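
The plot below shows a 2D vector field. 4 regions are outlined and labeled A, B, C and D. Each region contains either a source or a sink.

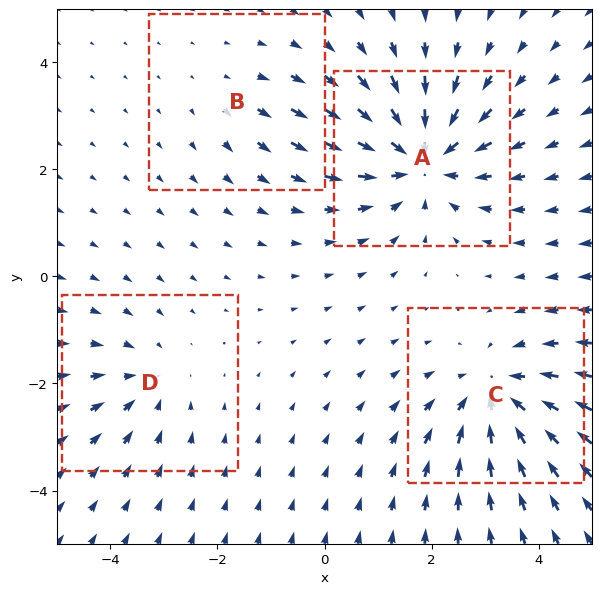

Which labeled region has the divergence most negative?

A

Divergence at each region's feature centre — A: about -6, B: about +2, C: about -5, D: about -3. Region A is most negative.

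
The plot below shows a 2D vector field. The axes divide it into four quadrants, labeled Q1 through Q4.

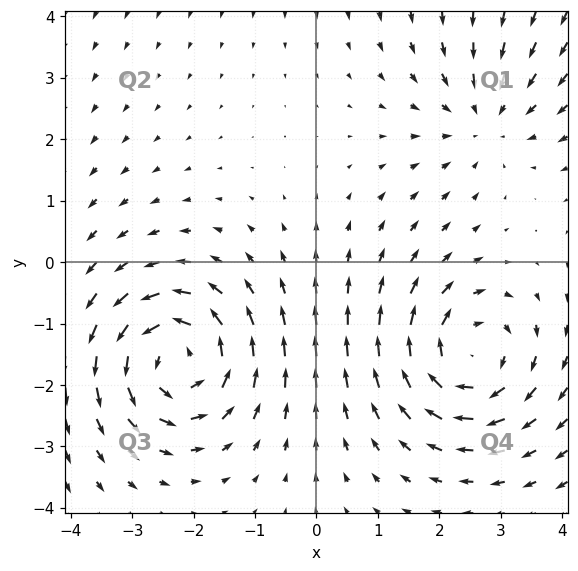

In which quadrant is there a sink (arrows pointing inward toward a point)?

The sink sits at approximately (2.7, 2.3), which lies in quadrant Q1. The divergence there is about -3, negative as expected for a sink.

Q1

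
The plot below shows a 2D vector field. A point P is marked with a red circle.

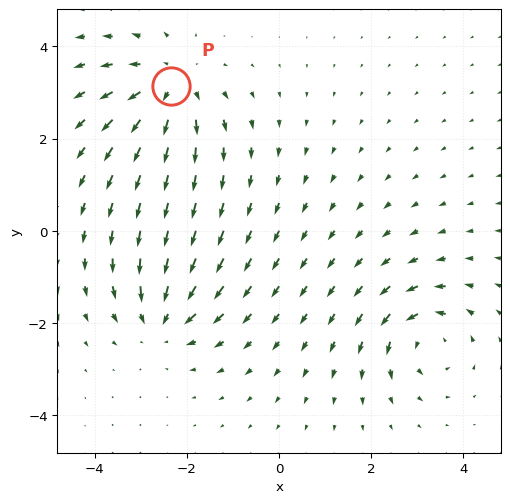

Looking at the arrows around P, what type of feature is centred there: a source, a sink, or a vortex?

source

At P (-2.4, 3.1) the arrows spread outward. Divergence about +4, curl ≈0 — positive divergence with near-zero curl is a source.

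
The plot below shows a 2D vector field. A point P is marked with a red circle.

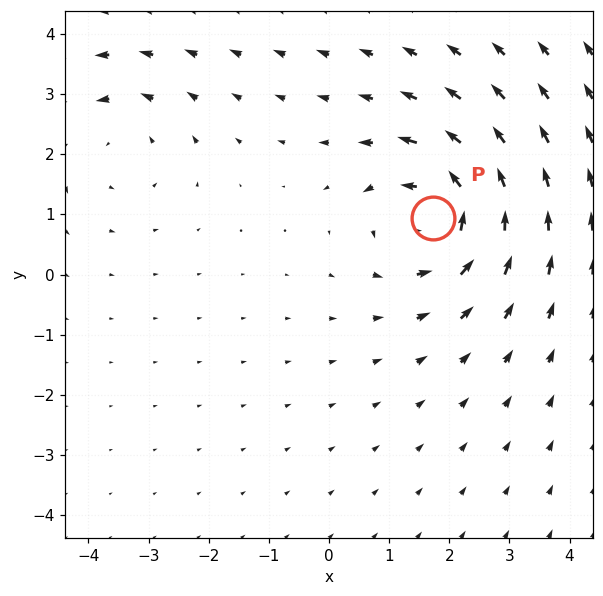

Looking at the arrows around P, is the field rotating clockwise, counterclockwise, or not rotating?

Near P at (1.7, 0.9) the arrows circulate counterclockwise. The curl (z-component) there is about +5; positive curl means counterclockwise rotation.

counterclockwise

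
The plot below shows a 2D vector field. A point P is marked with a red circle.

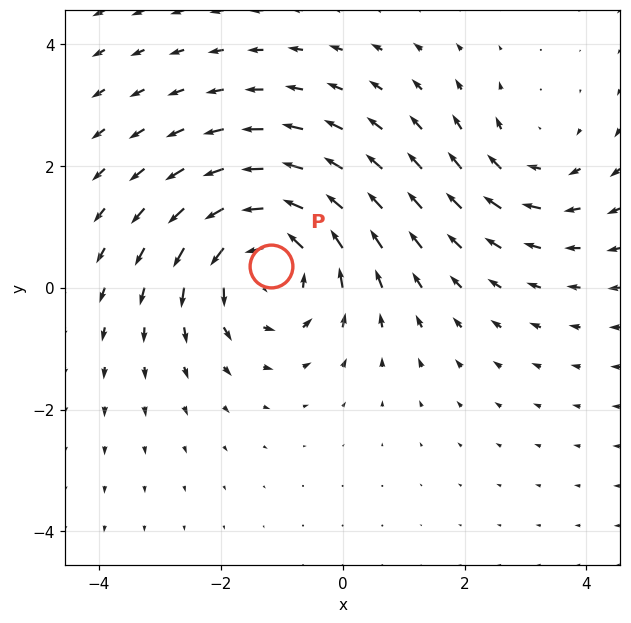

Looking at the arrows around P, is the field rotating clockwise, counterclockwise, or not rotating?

Near P at (-1.2, 0.4) the arrows circulate counterclockwise. The curl (z-component) there is about +4; positive curl means counterclockwise rotation.

counterclockwise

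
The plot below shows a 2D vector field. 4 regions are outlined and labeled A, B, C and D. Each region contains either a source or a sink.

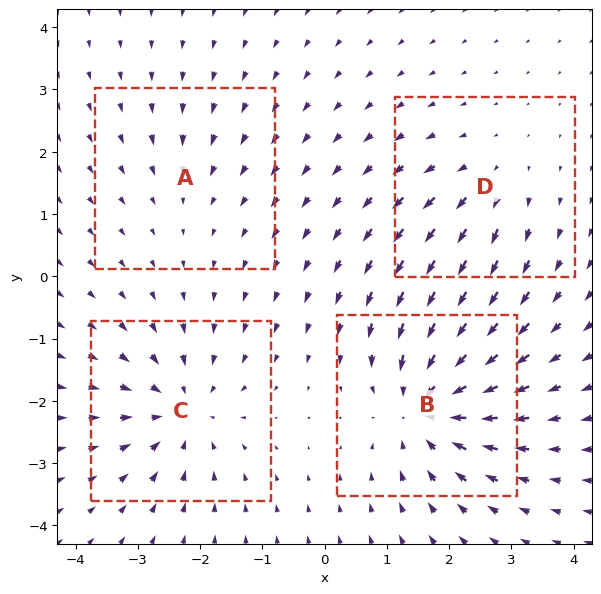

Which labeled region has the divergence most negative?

Divergence at each region's feature centre — A: about -2, B: about -7, C: about -5, D: about +3. Region B is most negative.

B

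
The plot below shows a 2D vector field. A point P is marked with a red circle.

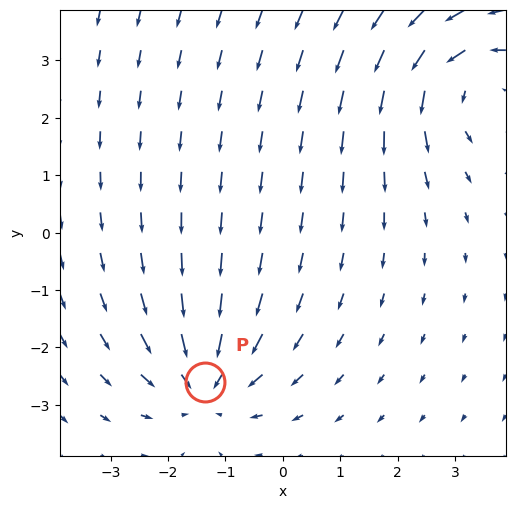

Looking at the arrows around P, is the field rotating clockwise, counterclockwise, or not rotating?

not rotating

Near P at (-1.4, -2.6) the arrows show no circulation. The curl there is ≈0.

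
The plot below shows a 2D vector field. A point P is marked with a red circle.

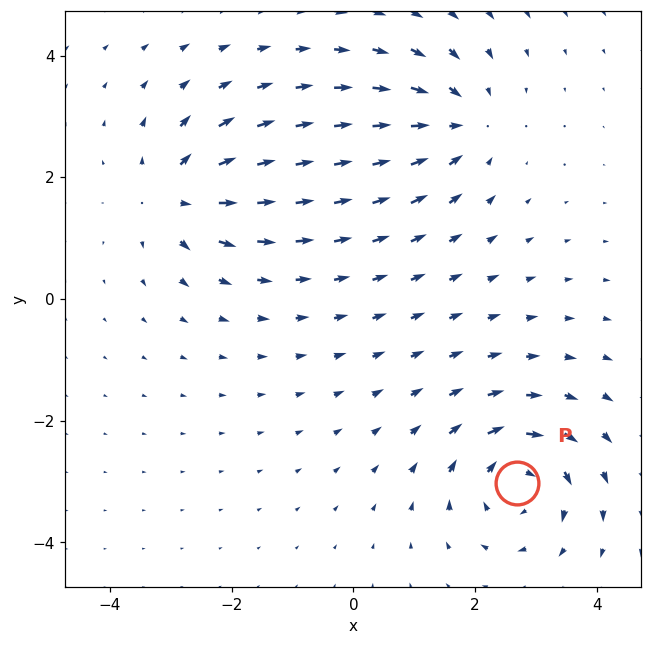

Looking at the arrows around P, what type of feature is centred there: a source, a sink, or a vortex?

At P (2.7, -3.0) the arrows circulate clockwise. Divergence ≈0, curl about -6 — near-zero divergence with nonzero curl is a vortex.

vortex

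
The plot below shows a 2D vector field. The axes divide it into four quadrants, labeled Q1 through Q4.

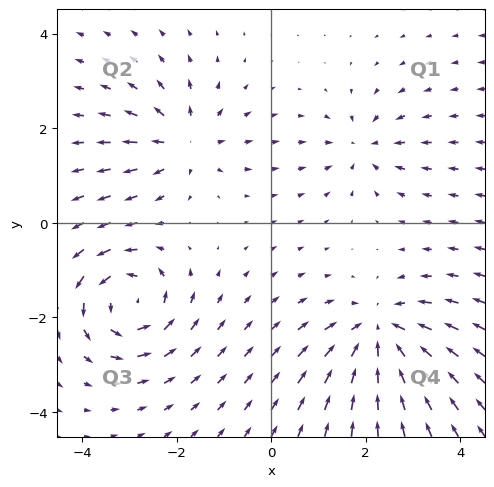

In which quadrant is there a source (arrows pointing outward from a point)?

The source sits at approximately (-1.8, 1.7), which lies in quadrant Q2. The divergence there is about +4, positive as expected for a source.

Q2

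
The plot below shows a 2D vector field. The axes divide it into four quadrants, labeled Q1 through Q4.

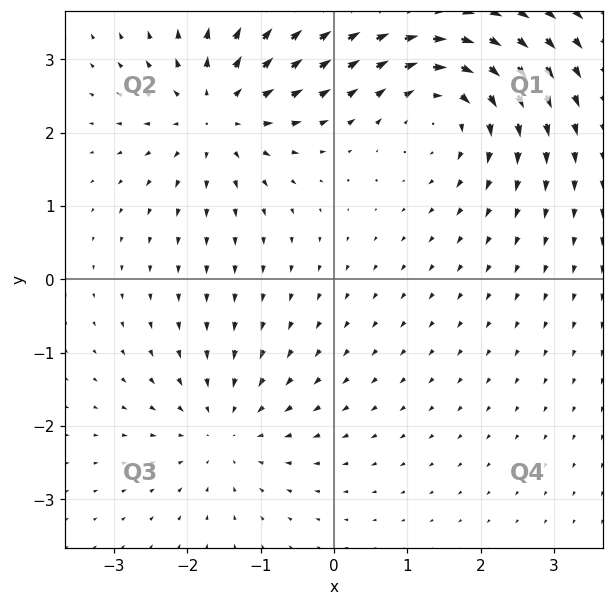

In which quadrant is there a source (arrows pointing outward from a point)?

Q2

The source sits at approximately (-1.6, 2.3), which lies in quadrant Q2. The divergence there is about +5, positive as expected for a source.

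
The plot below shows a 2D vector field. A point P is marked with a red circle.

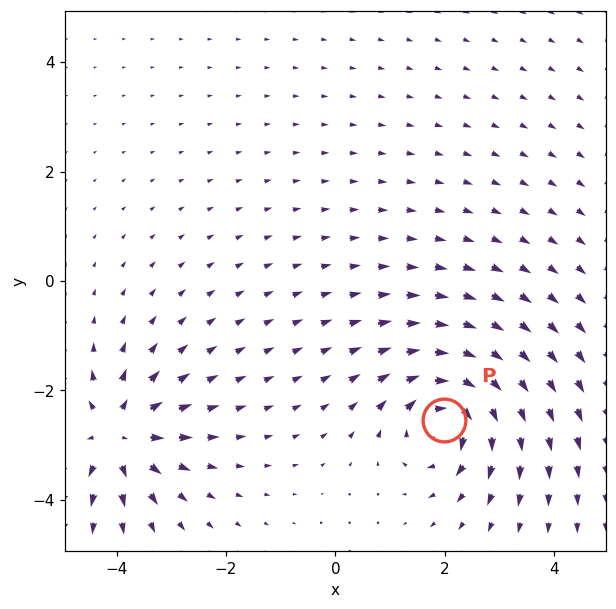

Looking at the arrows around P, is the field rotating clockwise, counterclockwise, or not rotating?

Near P at (2.0, -2.5) the arrows circulate clockwise. The curl (z-component) there is about -5; negative curl means clockwise rotation.

clockwise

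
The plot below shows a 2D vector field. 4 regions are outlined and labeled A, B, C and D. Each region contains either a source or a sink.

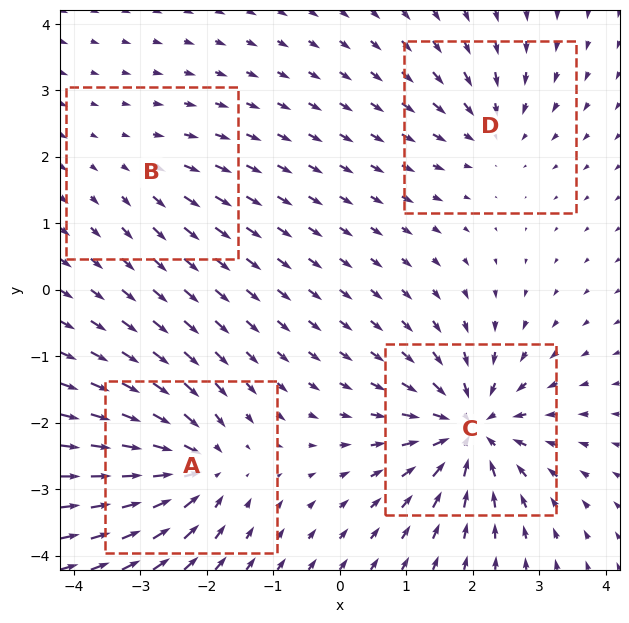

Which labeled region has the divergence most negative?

Divergence at each region's feature centre — A: about -7, B: about +3, C: about -9, D: about -4. Region C is most negative.

C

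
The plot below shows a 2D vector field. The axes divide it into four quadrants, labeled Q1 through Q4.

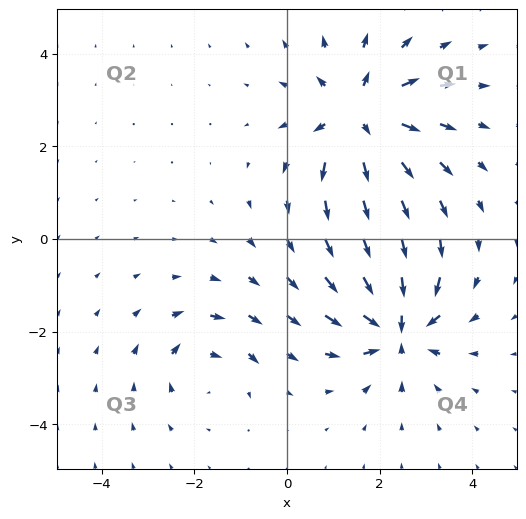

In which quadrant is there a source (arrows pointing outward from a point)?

Q1

The source sits at approximately (1.6, 2.6), which lies in quadrant Q1. The divergence there is about +5, positive as expected for a source.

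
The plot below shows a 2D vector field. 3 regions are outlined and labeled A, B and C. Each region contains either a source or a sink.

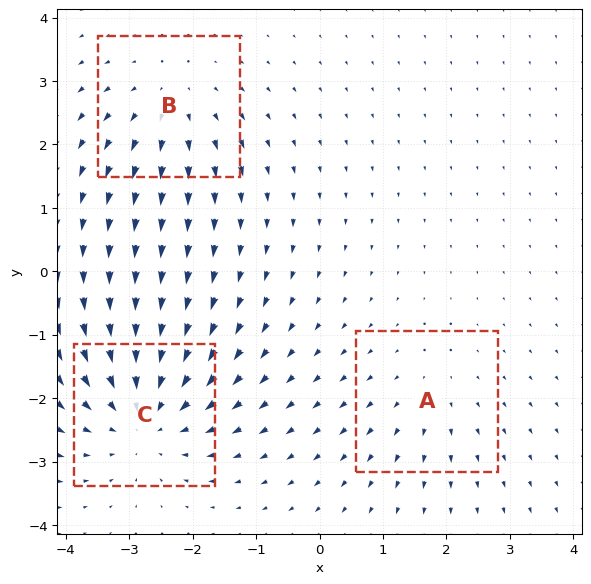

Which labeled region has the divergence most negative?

Divergence at each region's feature centre — A: about +2, B: about +3, C: about -4. Region C is most negative.

C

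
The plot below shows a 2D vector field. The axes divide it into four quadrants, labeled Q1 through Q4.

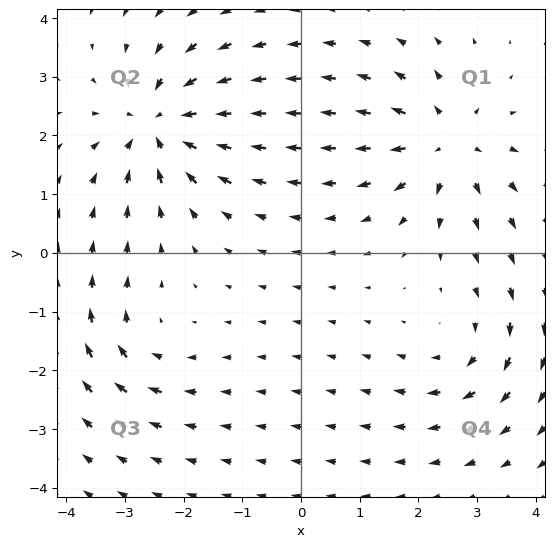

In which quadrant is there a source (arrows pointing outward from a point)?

The source sits at approximately (2.5, 1.9), which lies in quadrant Q1. The divergence there is about +5, positive as expected for a source.

Q1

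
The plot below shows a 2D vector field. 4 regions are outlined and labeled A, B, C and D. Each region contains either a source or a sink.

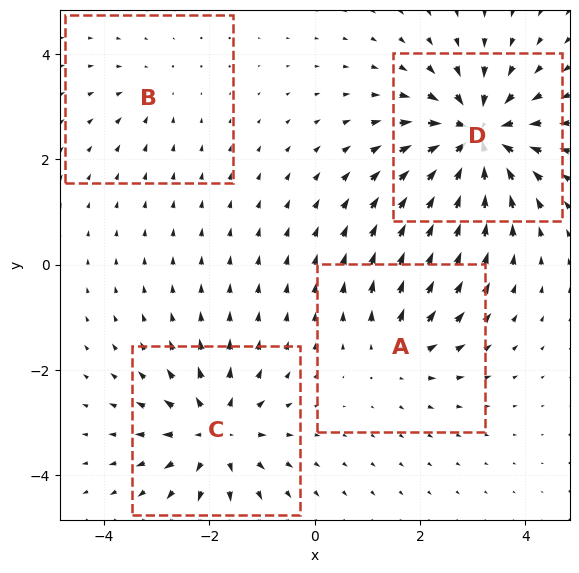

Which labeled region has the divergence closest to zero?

B

Divergence at each region's feature centre — A: about +4, B: about -2, C: about +6, D: about -8. Region B is closest to zero.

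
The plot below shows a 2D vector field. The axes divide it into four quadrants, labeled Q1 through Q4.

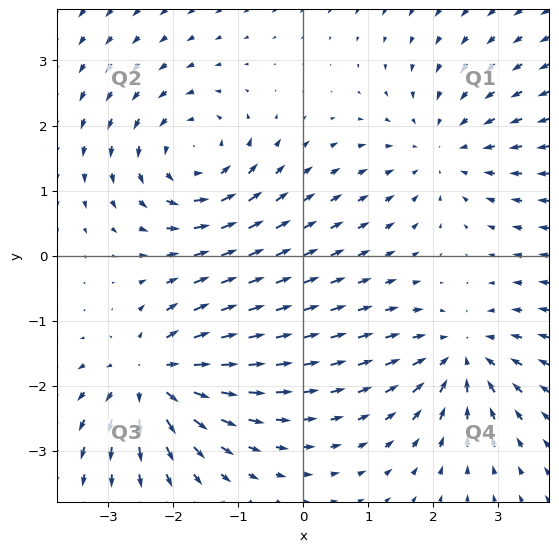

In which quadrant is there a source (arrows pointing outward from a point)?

The source sits at approximately (-2.3, -1.8), which lies in quadrant Q3. The divergence there is about +6, positive as expected for a source.

Q3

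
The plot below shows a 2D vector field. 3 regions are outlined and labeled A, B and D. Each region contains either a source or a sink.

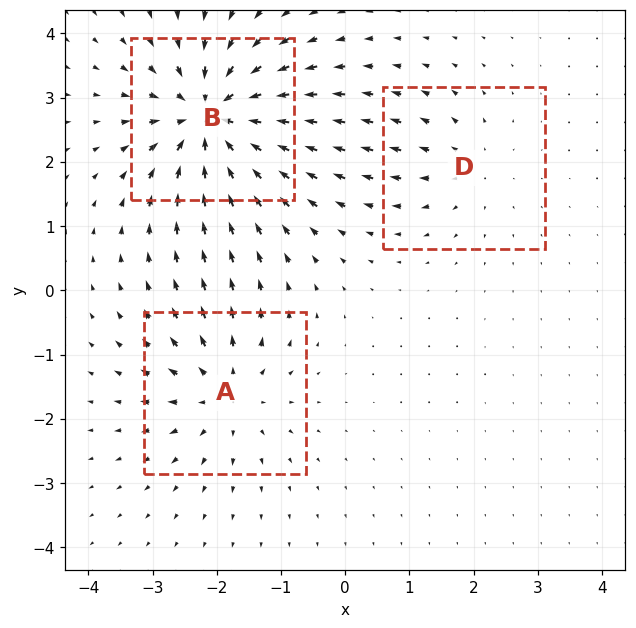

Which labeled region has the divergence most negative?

B

Divergence at each region's feature centre — A: about +4, B: about -6, D: about +2. Region B is most negative.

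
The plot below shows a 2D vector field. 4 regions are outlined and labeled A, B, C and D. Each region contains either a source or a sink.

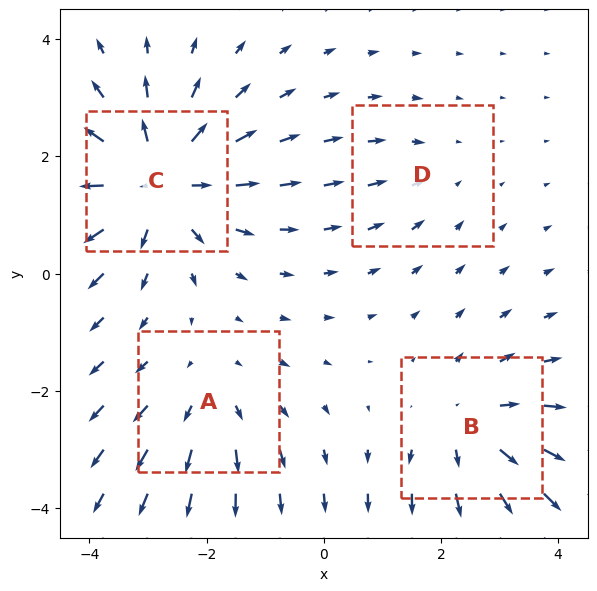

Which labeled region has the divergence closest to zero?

Divergence at each region's feature centre — A: about +3, B: about +4, C: about +6, D: about -2. Region D is closest to zero.

D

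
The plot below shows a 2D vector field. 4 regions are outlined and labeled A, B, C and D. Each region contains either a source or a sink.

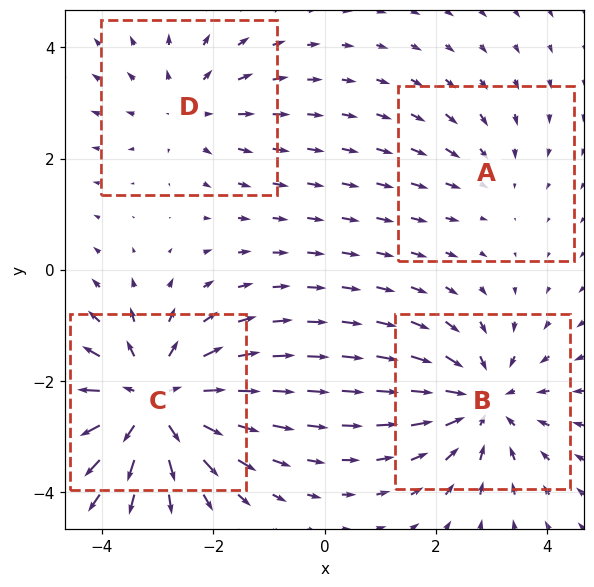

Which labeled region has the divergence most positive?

C

Divergence at each region's feature centre — A: about -2, B: about -4, C: about +6, D: about +3. Region C is most positive.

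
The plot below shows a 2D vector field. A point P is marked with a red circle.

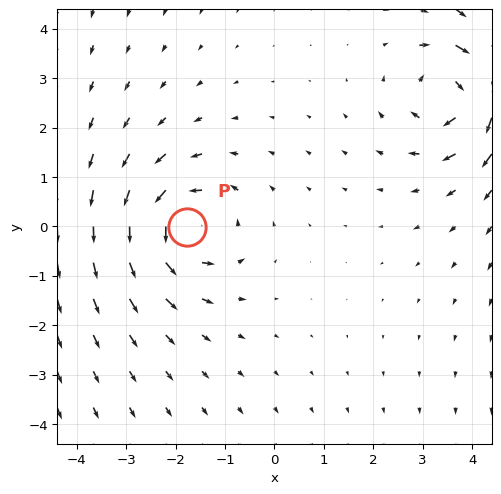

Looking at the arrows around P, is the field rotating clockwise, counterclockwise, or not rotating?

counterclockwise

Near P at (-1.8, -0.0) the arrows circulate counterclockwise. The curl (z-component) there is about +3; positive curl means counterclockwise rotation.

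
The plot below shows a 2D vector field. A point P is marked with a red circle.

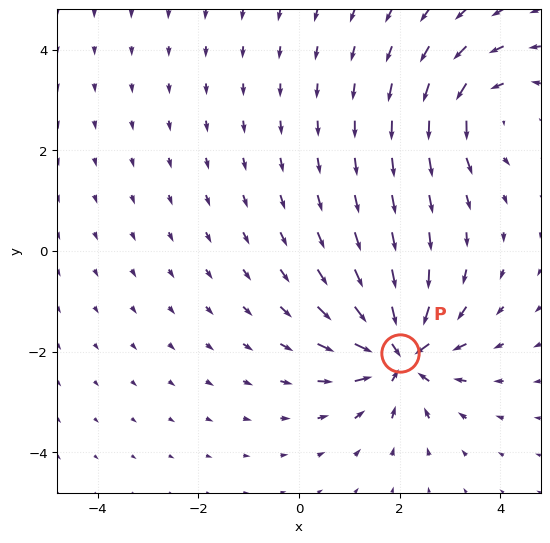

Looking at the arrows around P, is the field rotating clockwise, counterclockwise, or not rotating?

Near P at (2.0, -2.0) the arrows show no circulation. The curl there is ≈0.

not rotating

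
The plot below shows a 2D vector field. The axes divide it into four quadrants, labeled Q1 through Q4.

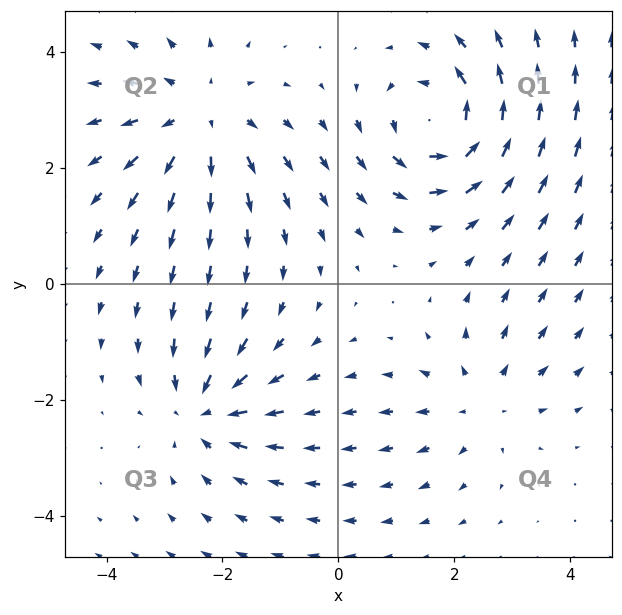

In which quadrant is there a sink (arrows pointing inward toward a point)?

Q3

The sink sits at approximately (-2.3, -2.2), which lies in quadrant Q3. The divergence there is about -4, negative as expected for a sink.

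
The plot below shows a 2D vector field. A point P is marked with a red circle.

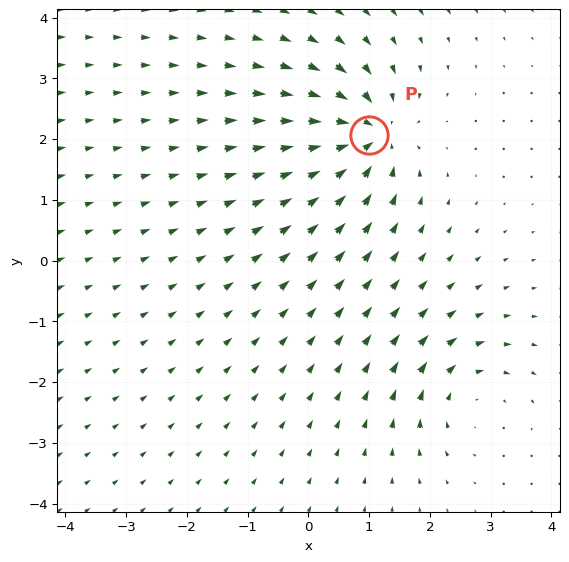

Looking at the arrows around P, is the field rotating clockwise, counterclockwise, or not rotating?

not rotating

Near P at (1.0, 2.1) the arrows show no circulation. The curl there is ≈0.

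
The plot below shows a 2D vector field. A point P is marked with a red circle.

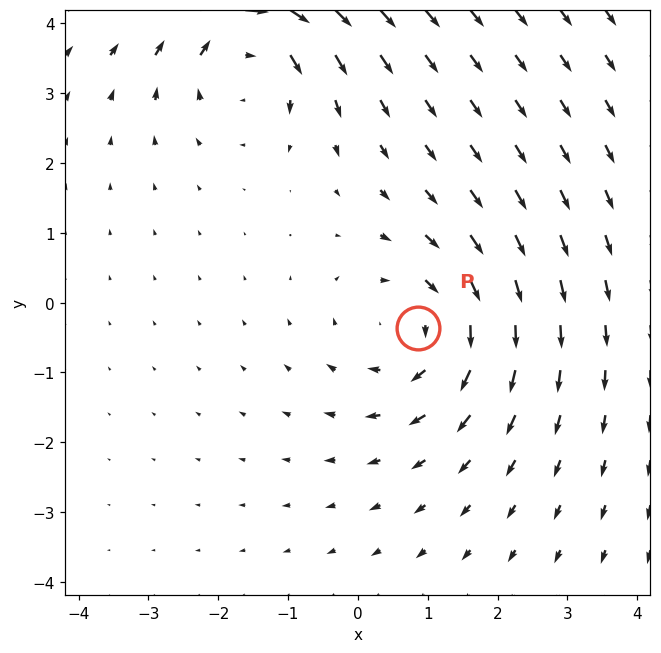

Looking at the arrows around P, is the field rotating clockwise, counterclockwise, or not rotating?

Near P at (0.9, -0.4) the arrows circulate clockwise. The curl (z-component) there is about -2; negative curl means clockwise rotation.

clockwise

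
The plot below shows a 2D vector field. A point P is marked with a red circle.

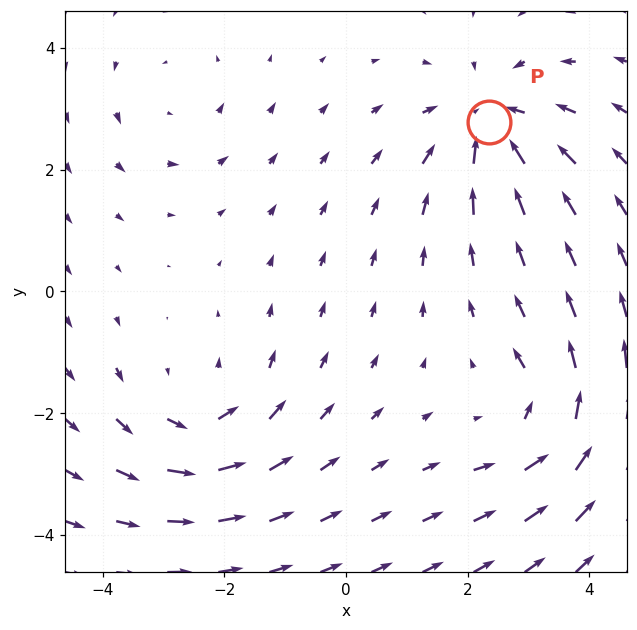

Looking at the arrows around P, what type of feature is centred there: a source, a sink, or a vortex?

At P (2.4, 2.8) the arrows converge inward. Divergence about -5, curl ≈0 — negative divergence with near-zero curl is a sink.

sink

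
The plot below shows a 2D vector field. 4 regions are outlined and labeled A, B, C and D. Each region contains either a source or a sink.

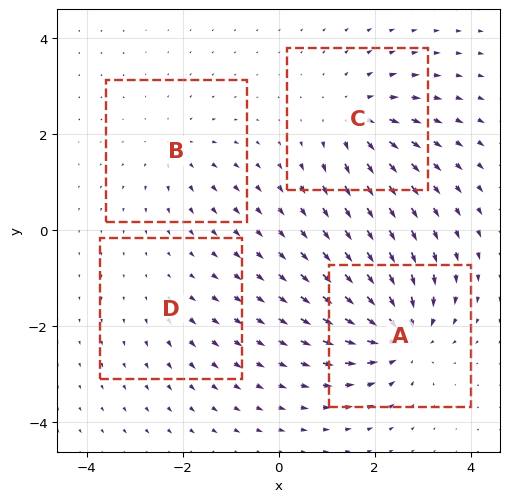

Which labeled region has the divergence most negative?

A

Divergence at each region's feature centre — A: about -8, B: about +4, C: about +6, D: about +2. Region A is most negative.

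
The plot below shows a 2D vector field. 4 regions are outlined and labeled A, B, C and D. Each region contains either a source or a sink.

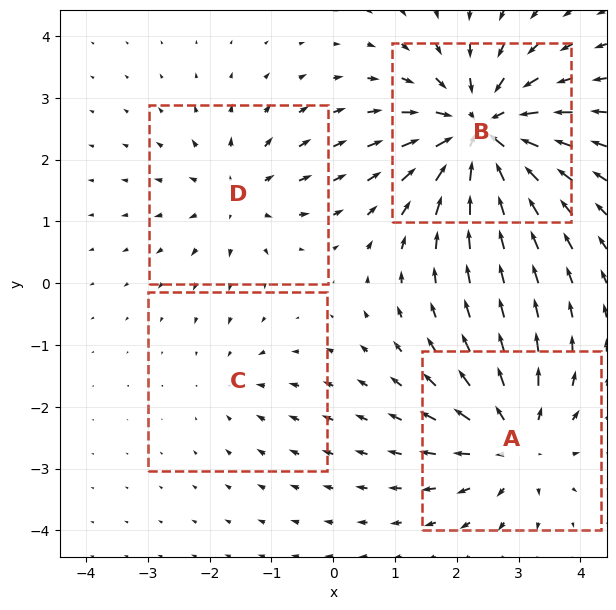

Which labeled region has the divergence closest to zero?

Divergence at each region's feature centre — A: about +5, B: about -7, C: about -2, D: about +4. Region C is closest to zero.

C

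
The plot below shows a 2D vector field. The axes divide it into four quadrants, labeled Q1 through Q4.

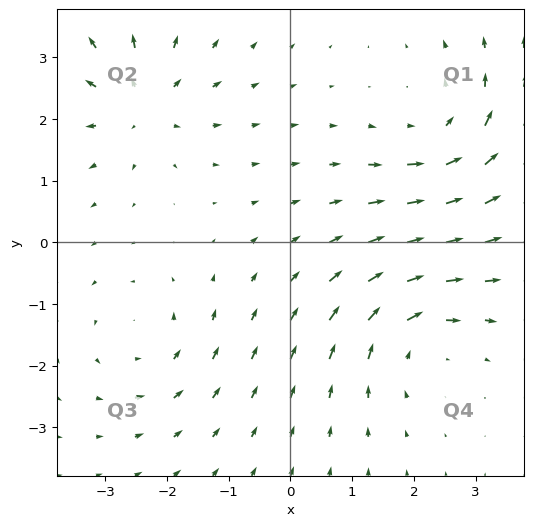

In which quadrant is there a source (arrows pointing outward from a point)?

The source sits at approximately (-2.4, 2.3), which lies in quadrant Q2. The divergence there is about +5, positive as expected for a source.

Q2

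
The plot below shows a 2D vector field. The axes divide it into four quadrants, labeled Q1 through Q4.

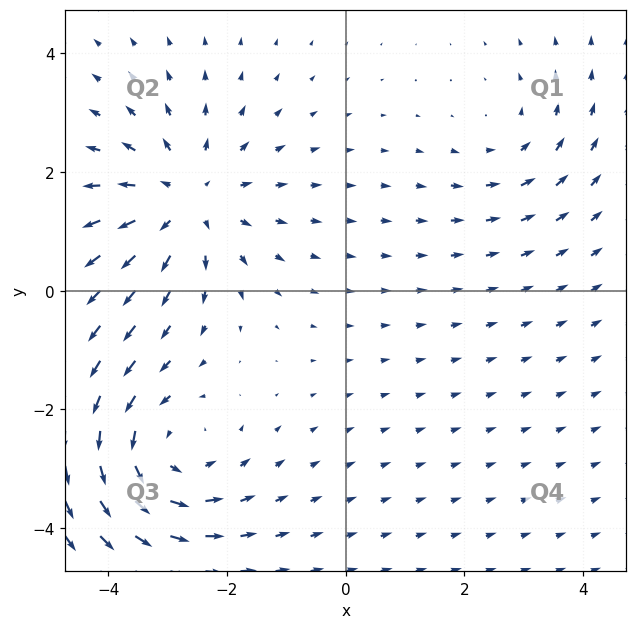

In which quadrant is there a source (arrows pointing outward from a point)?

Q2

The source sits at approximately (-2.7, 1.5), which lies in quadrant Q2. The divergence there is about +4, positive as expected for a source.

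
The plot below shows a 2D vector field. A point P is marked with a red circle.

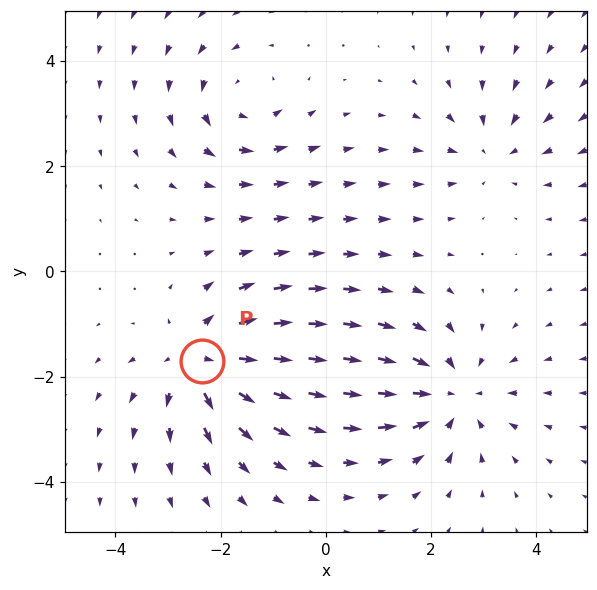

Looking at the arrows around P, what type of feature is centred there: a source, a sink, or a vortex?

At P (-2.4, -1.7) the arrows spread outward. Divergence about +5, curl ≈0 — positive divergence with near-zero curl is a source.

source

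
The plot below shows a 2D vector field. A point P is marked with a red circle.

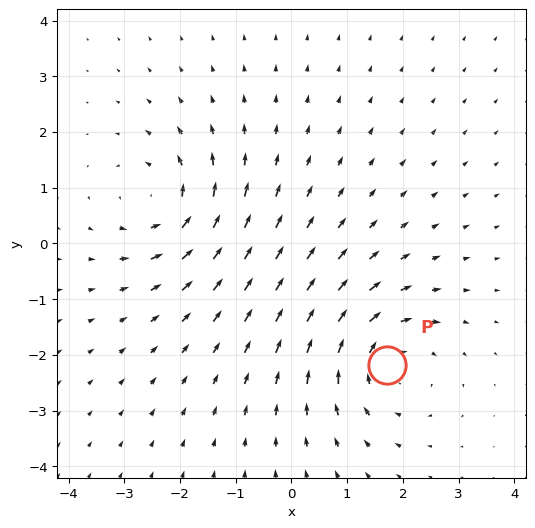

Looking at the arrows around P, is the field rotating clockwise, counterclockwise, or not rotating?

clockwise

Near P at (1.7, -2.2) the arrows circulate clockwise. The curl (z-component) there is about -4; negative curl means clockwise rotation.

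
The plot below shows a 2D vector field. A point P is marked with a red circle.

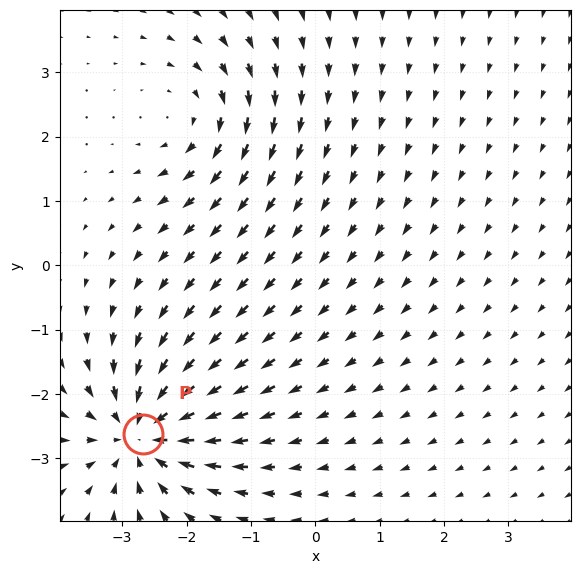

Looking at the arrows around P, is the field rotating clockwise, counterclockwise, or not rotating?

Near P at (-2.7, -2.6) the arrows show no circulation. The curl there is ≈0.

not rotating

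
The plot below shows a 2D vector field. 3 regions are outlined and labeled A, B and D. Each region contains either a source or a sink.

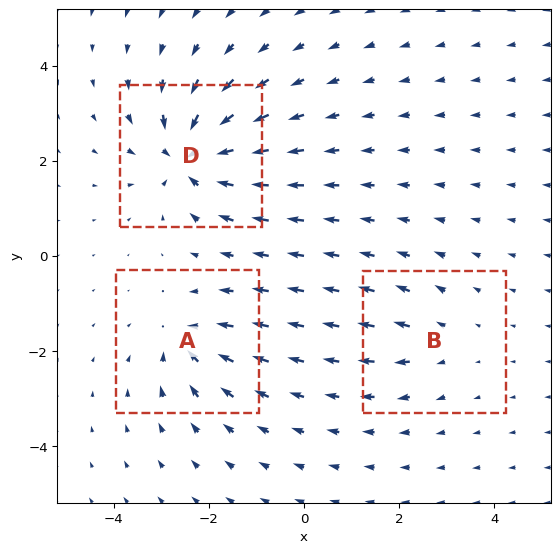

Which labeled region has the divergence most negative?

Divergence at each region's feature centre — A: about -4, B: about +2, D: about -6. Region D is most negative.

D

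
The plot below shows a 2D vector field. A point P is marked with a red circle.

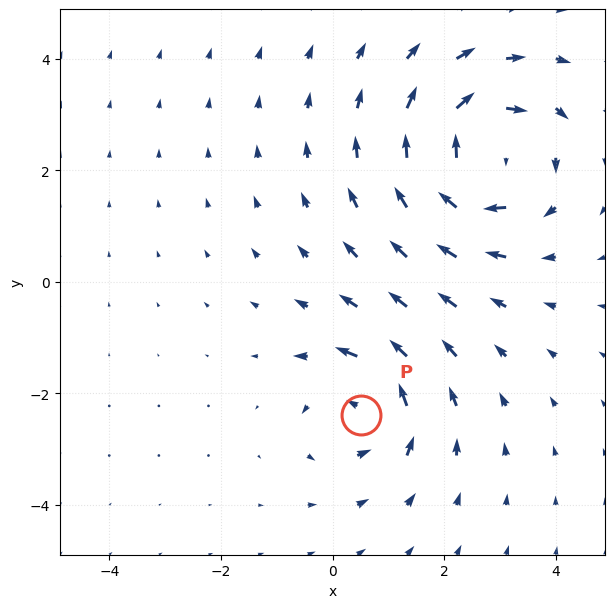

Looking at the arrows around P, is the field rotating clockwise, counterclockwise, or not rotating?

Near P at (0.5, -2.4) the arrows circulate counterclockwise. The curl (z-component) there is about +4; positive curl means counterclockwise rotation.

counterclockwise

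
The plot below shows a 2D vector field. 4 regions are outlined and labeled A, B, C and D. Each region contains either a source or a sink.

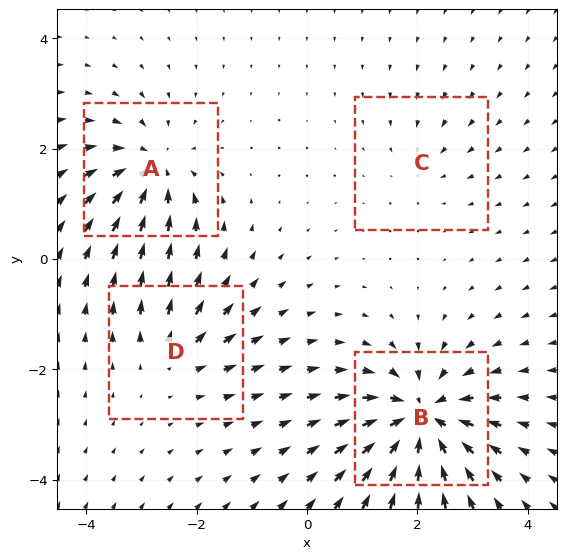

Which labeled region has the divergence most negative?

B

Divergence at each region's feature centre — A: about -6, B: about -9, C: about -3, D: about +4. Region B is most negative.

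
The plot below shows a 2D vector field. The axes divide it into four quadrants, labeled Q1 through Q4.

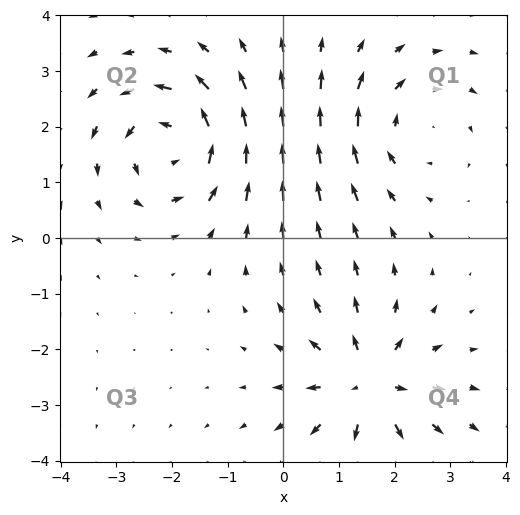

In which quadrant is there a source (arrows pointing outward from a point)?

The source sits at approximately (1.5, -2.6), which lies in quadrant Q4. The divergence there is about +5, positive as expected for a source.

Q4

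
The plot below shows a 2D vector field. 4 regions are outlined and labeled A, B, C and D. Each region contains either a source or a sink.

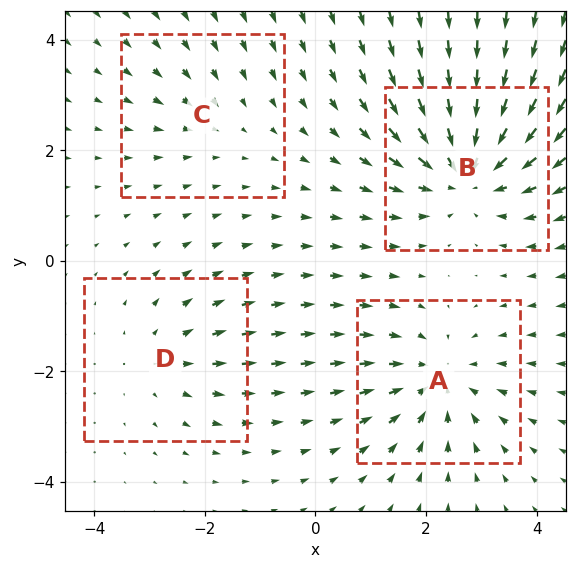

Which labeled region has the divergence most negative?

Divergence at each region's feature centre — A: about -4, B: about -6, C: about -2, D: about +3. Region B is most negative.

B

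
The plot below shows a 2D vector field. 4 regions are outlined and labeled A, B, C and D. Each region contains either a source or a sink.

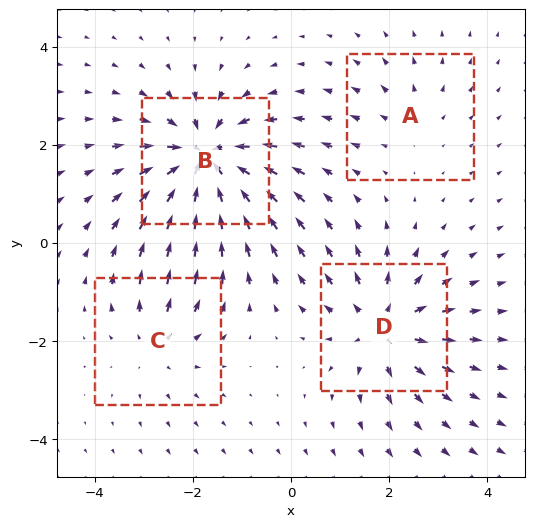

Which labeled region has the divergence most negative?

Divergence at each region's feature centre — A: about +2, B: about -7, C: about +3, D: about +5. Region B is most negative.

B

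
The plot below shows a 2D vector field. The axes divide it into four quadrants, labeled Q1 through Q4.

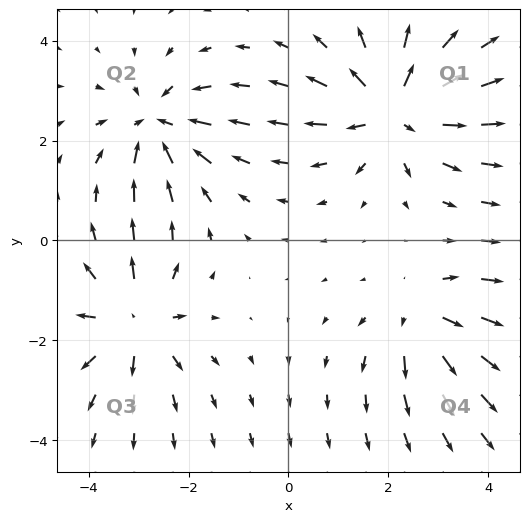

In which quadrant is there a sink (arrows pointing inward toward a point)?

The sink sits at approximately (-2.6, 2.3), which lies in quadrant Q2. The divergence there is about -4, negative as expected for a sink.

Q2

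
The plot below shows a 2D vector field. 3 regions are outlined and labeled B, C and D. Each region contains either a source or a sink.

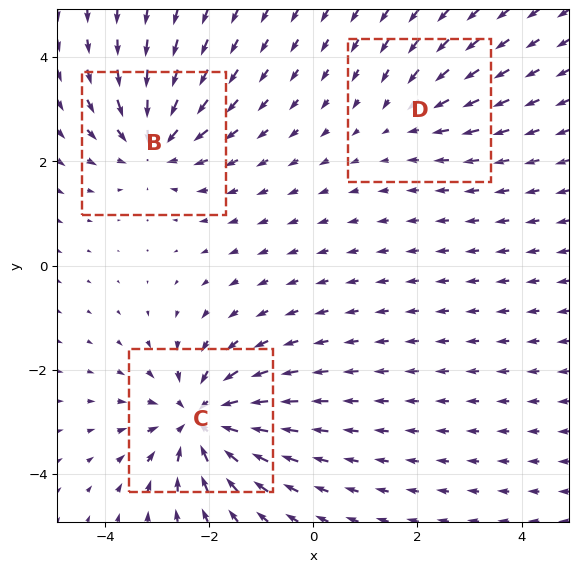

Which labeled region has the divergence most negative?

C

Divergence at each region's feature centre — B: about -4, C: about -5, D: about -2. Region C is most negative.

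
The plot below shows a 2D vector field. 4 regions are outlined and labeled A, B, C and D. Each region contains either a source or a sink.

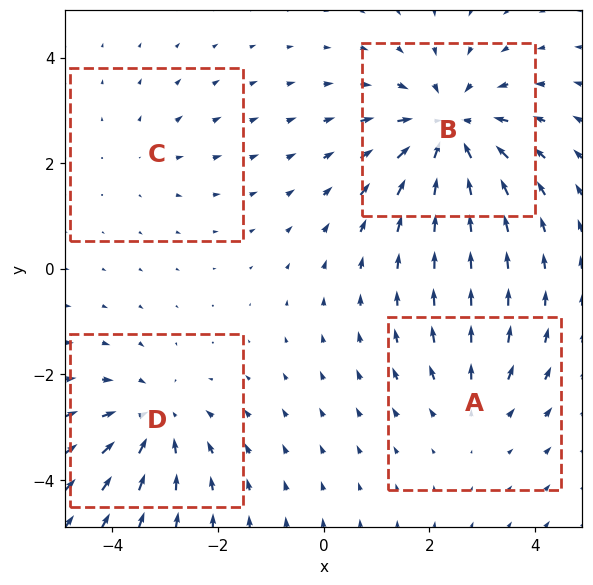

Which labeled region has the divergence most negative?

B

Divergence at each region's feature centre — A: about +3, B: about -6, C: about +2, D: about -4. Region B is most negative.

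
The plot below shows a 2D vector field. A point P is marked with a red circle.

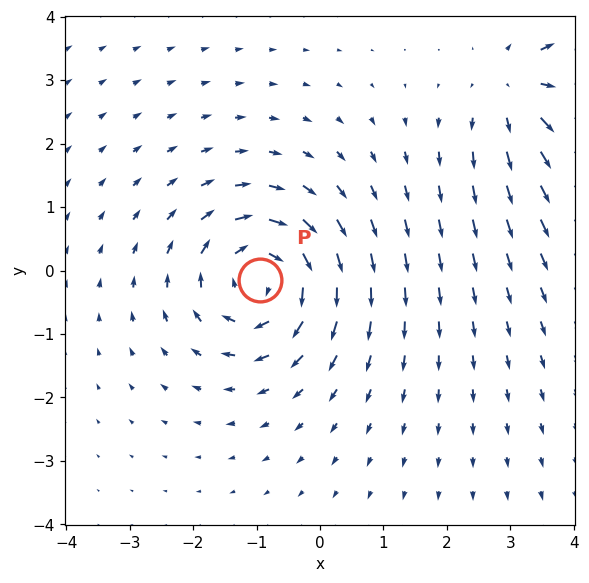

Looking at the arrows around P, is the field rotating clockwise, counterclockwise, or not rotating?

Near P at (-0.9, -0.1) the arrows circulate clockwise. The curl (z-component) there is about -4; negative curl means clockwise rotation.

clockwise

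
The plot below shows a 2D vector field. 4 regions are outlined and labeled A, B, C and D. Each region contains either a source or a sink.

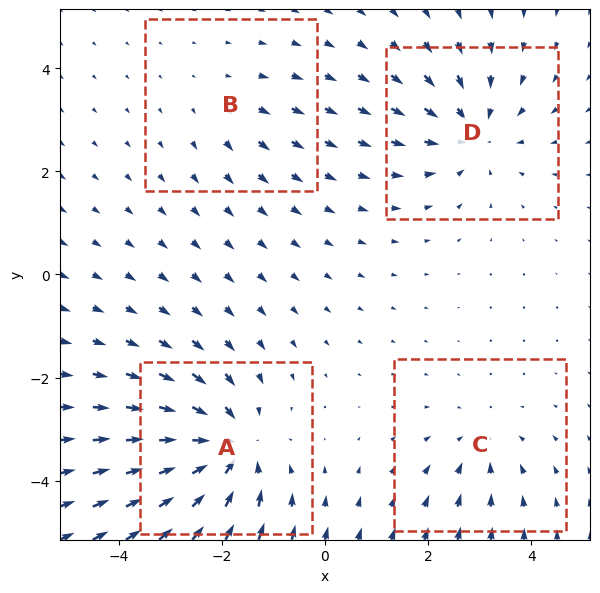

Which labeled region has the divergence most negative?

A

Divergence at each region's feature centre — A: about -6, B: about +2, C: about -3, D: about -4. Region A is most negative.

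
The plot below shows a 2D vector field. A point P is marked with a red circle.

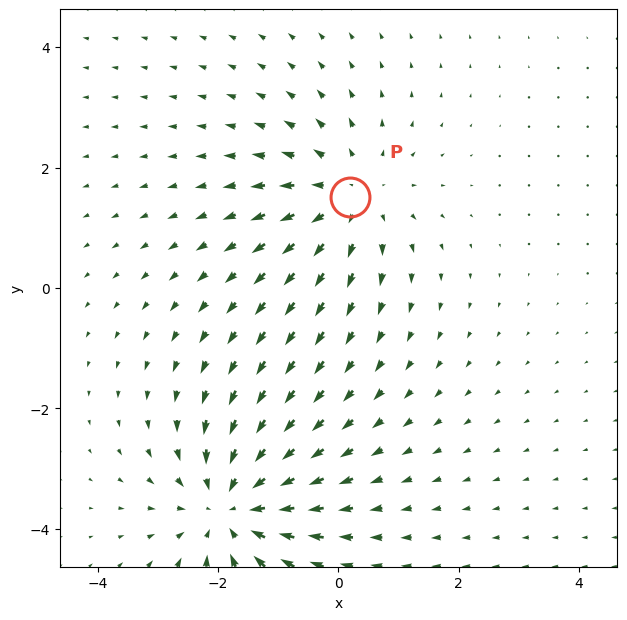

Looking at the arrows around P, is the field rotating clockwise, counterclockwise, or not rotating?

not rotating

Near P at (0.2, 1.5) the arrows show no circulation. The curl there is ≈0.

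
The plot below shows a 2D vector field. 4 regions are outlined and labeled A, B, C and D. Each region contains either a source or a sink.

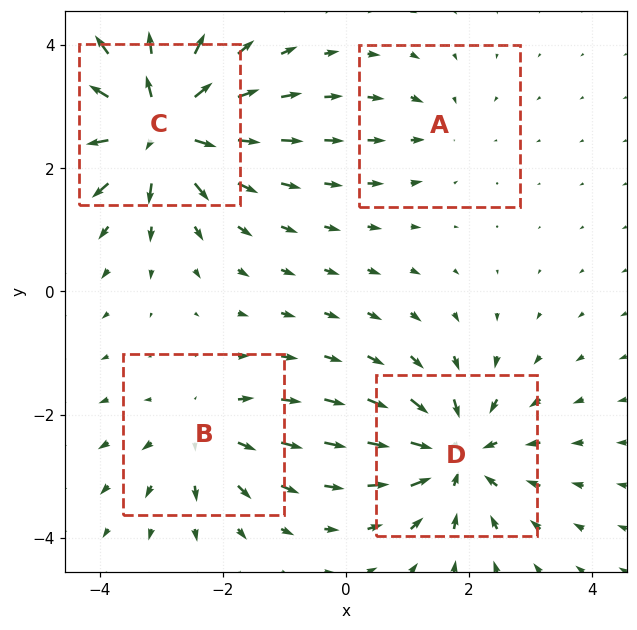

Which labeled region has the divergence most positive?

Divergence at each region's feature centre — A: about -2, B: about +4, C: about +7, D: about -6. Region C is most positive.

C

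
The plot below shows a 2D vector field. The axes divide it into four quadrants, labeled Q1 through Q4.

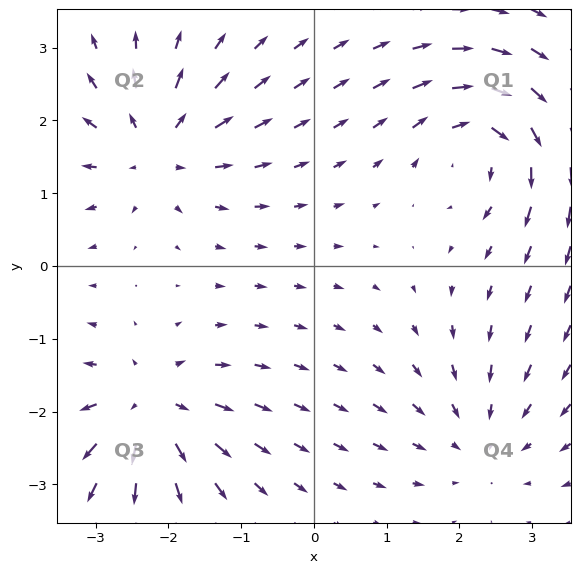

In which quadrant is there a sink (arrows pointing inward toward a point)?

Q4

The sink sits at approximately (2.3, -2.4), which lies in quadrant Q4. The divergence there is about -3, negative as expected for a sink.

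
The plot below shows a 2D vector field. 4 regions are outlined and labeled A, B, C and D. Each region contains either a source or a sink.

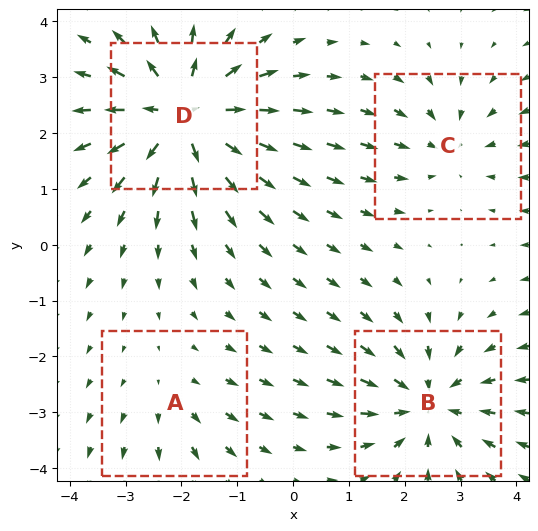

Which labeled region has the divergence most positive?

D

Divergence at each region's feature centre — A: about +2, B: about -5, C: about -3, D: about +7. Region D is most positive.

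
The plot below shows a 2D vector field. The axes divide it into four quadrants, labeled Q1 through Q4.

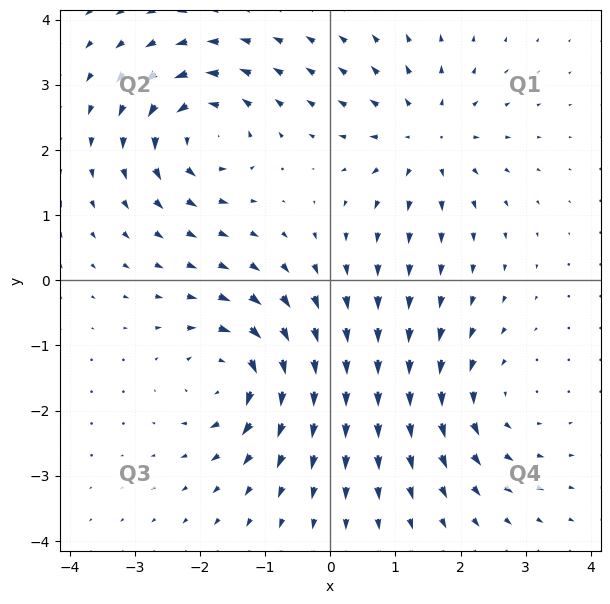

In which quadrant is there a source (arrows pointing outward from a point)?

The source sits at approximately (1.5, 2.2), which lies in quadrant Q1. The divergence there is about +5, positive as expected for a source.

Q1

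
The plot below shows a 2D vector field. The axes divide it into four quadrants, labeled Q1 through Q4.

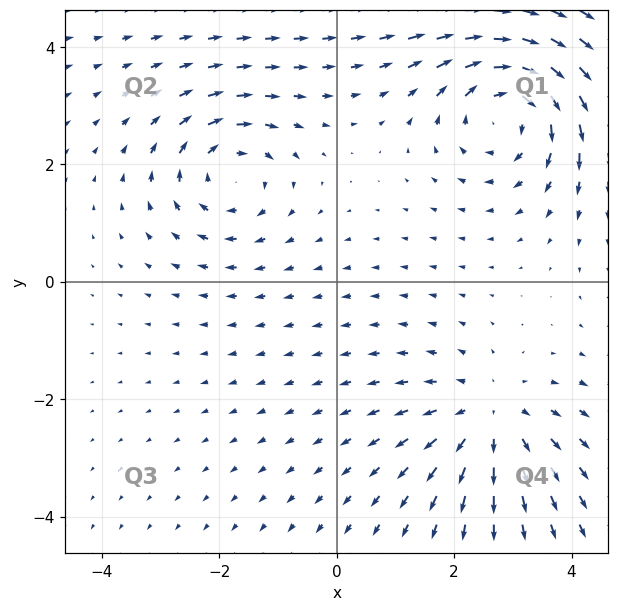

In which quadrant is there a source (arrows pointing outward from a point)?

The source sits at approximately (2.6, -2.3), which lies in quadrant Q4. The divergence there is about +3, positive as expected for a source.

Q4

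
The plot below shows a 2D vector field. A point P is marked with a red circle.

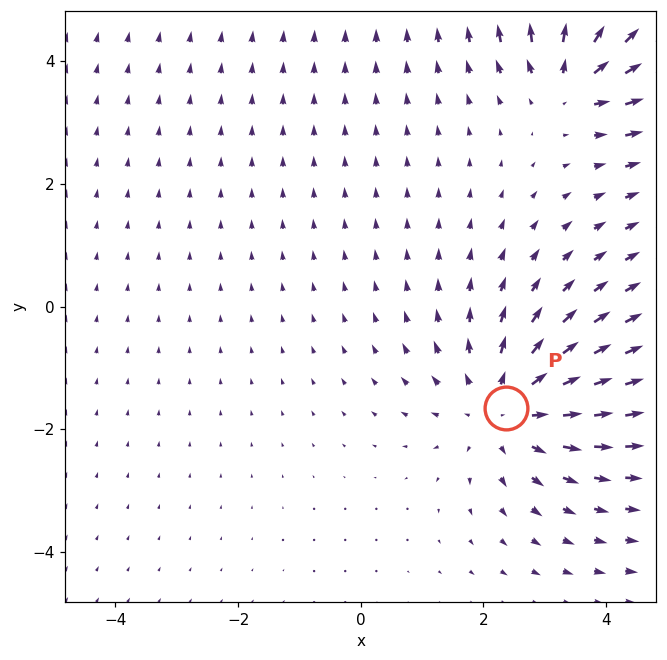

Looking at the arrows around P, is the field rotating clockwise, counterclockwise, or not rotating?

not rotating

Near P at (2.4, -1.7) the arrows show no circulation. The curl there is ≈0.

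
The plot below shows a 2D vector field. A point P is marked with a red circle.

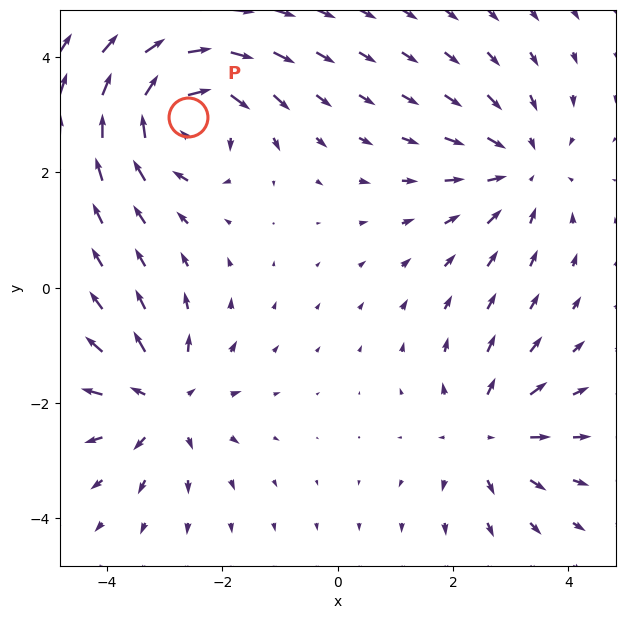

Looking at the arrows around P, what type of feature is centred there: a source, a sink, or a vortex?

At P (-2.6, 3.0) the arrows circulate clockwise. Divergence ≈0, curl about -6 — near-zero divergence with nonzero curl is a vortex.

vortex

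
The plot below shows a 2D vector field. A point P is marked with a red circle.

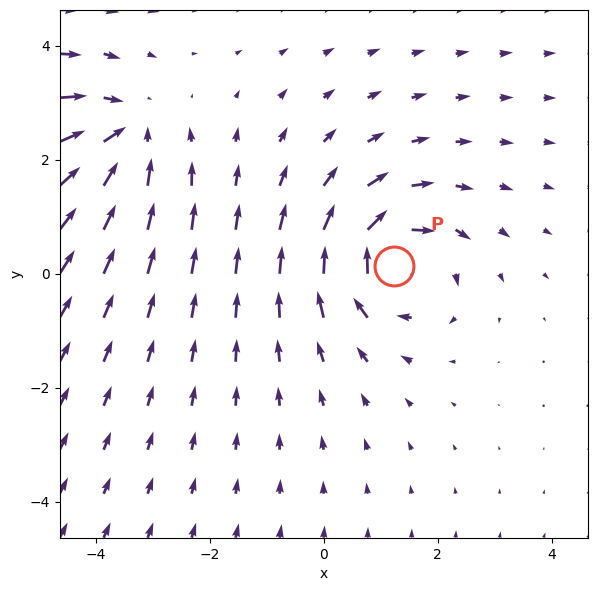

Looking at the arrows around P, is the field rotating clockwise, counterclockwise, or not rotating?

clockwise

Near P at (1.2, 0.1) the arrows circulate clockwise. The curl (z-component) there is about -4; negative curl means clockwise rotation.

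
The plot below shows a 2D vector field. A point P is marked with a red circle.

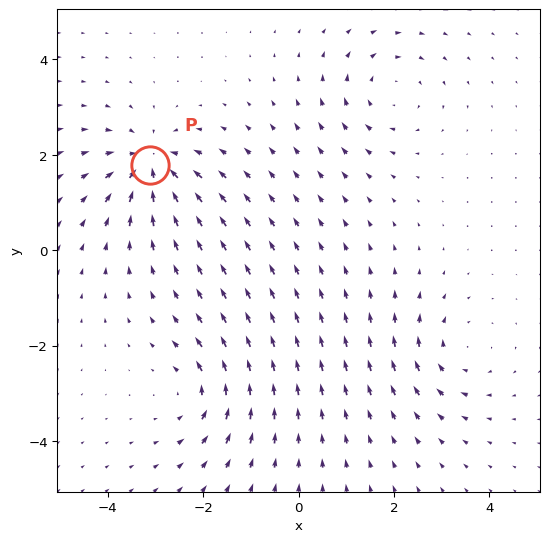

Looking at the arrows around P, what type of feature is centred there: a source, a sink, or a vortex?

At P (-3.1, 1.8) the arrows converge inward. Divergence about -7, curl ≈0 — negative divergence with near-zero curl is a sink.

sink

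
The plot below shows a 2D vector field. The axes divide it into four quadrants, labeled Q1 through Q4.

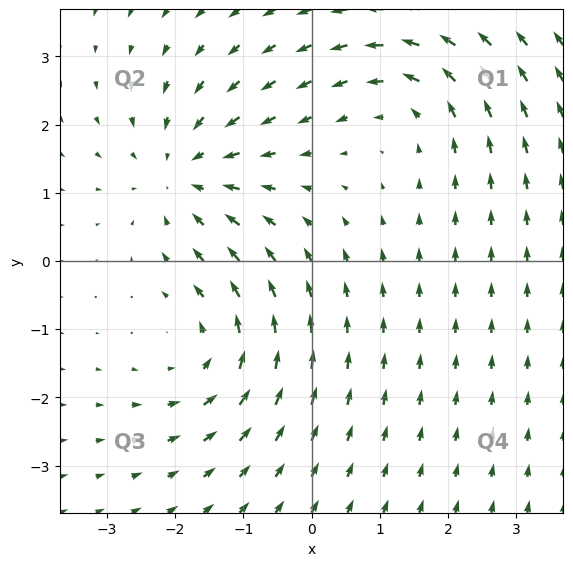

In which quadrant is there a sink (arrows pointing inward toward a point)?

Q2

The sink sits at approximately (-1.9, 1.3), which lies in quadrant Q2. The divergence there is about -4, negative as expected for a sink.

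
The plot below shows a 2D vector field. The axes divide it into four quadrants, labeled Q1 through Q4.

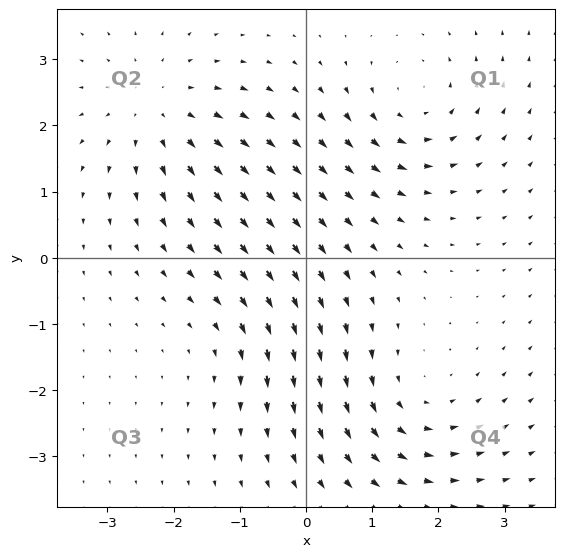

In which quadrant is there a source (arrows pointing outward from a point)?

The source sits at approximately (-2.2, 2.2), which lies in quadrant Q2. The divergence there is about +4, positive as expected for a source.

Q2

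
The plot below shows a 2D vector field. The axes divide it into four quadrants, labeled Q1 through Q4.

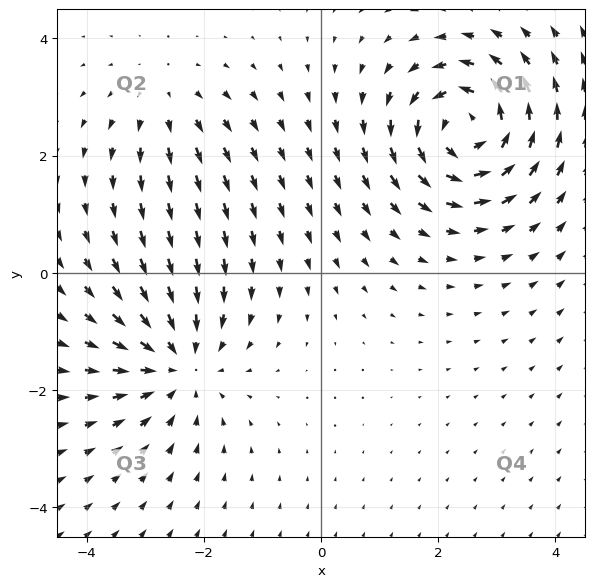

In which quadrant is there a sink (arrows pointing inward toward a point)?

The sink sits at approximately (-2.4, -1.6), which lies in quadrant Q3. The divergence there is about -4, negative as expected for a sink.

Q3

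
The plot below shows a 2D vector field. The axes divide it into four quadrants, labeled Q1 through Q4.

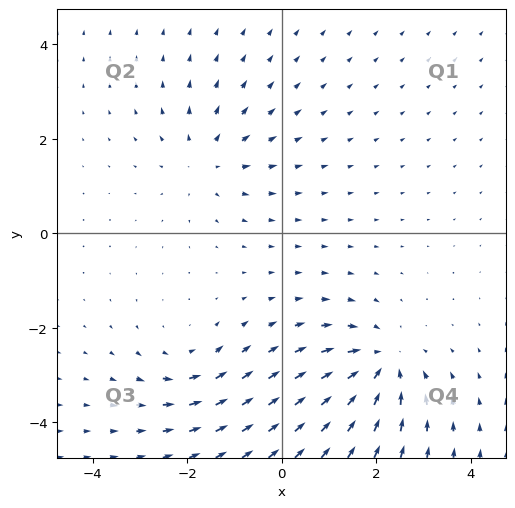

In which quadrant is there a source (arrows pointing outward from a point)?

The source sits at approximately (-1.6, 1.5), which lies in quadrant Q2. The divergence there is about +3, positive as expected for a source.

Q2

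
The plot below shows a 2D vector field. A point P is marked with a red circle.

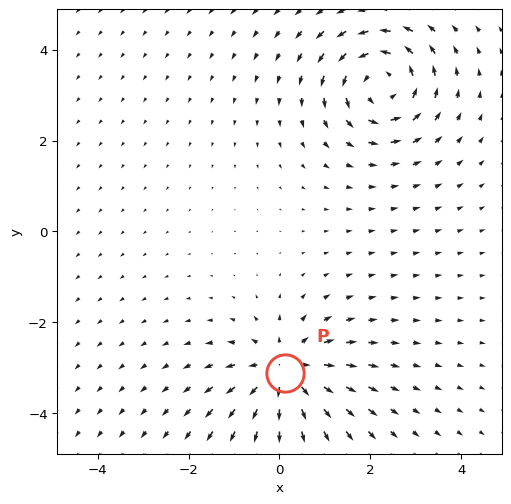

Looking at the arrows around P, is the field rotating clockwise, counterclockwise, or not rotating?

Near P at (0.1, -3.1) the arrows show no circulation. The curl there is ≈0.

not rotating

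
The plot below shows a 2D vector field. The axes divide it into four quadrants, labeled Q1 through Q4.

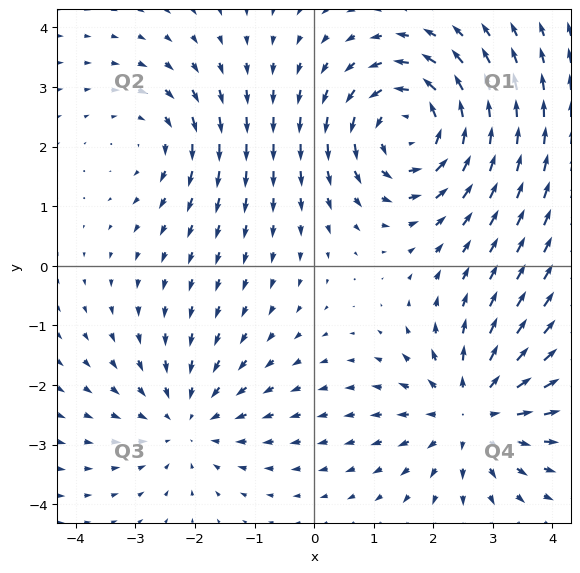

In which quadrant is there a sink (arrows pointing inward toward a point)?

The sink sits at approximately (-2.1, -2.6), which lies in quadrant Q3. The divergence there is about -3, negative as expected for a sink.

Q3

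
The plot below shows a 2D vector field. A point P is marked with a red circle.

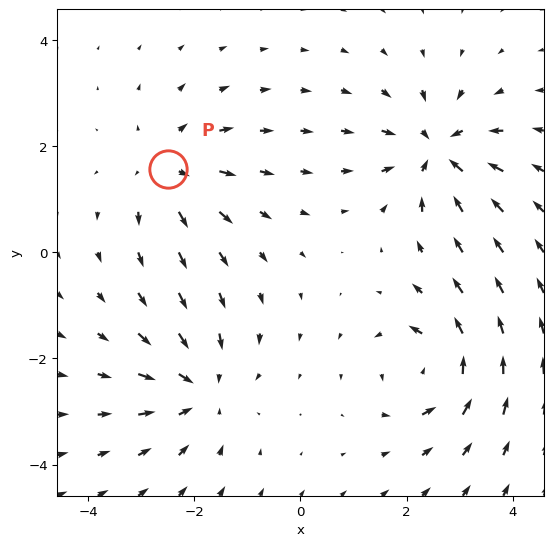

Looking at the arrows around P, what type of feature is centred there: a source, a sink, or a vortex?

At P (-2.5, 1.6) the arrows spread outward. Divergence about +4, curl ≈0 — positive divergence with near-zero curl is a source.

source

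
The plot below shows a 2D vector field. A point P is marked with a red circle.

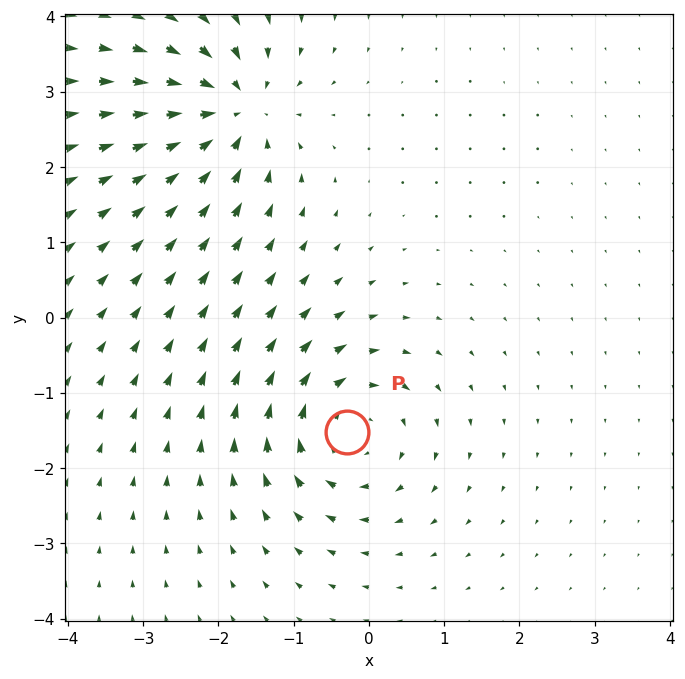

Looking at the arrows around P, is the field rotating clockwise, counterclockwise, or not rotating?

Near P at (-0.3, -1.5) the arrows circulate clockwise. The curl (z-component) there is about -5; negative curl means clockwise rotation.

clockwise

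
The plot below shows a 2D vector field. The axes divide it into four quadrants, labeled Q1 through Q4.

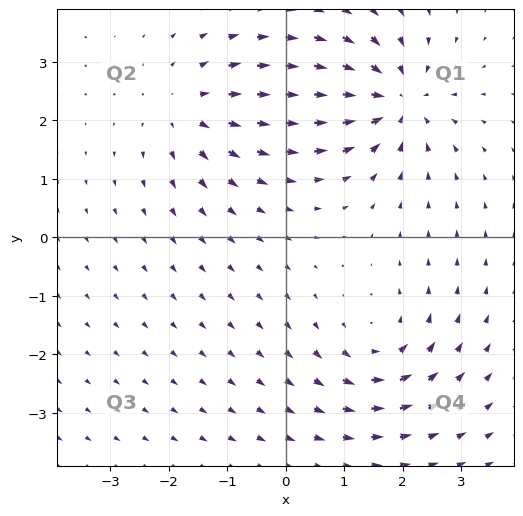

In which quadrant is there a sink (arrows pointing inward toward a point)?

The sink sits at approximately (1.9, 2.3), which lies in quadrant Q1. The divergence there is about -6, negative as expected for a sink.

Q1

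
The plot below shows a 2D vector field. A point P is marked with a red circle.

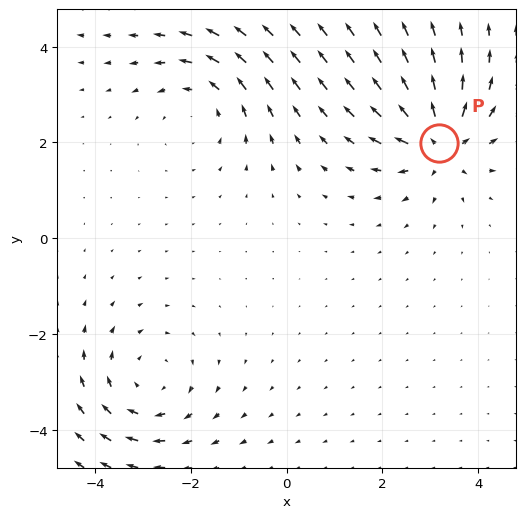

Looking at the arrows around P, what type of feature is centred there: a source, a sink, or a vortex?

At P (3.2, 2.0) the arrows spread outward. Divergence about +5, curl ≈0 — positive divergence with near-zero curl is a source.

source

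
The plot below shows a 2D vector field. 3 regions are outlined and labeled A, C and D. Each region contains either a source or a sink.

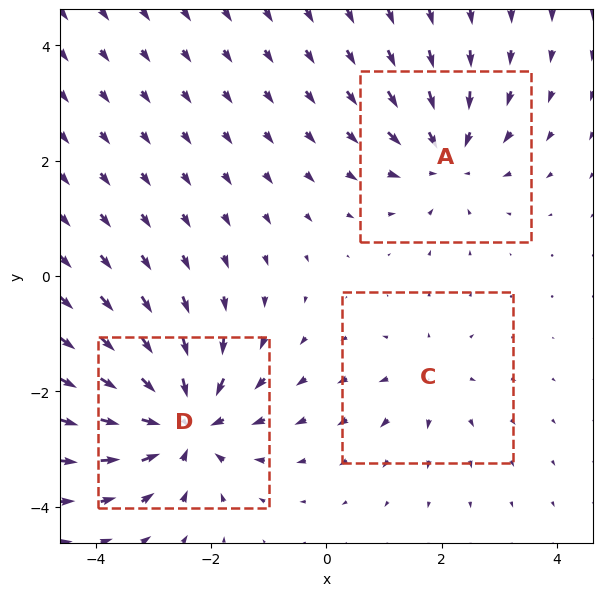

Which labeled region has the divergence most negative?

D

Divergence at each region's feature centre — A: about -4, C: about +2, D: about -5. Region D is most negative.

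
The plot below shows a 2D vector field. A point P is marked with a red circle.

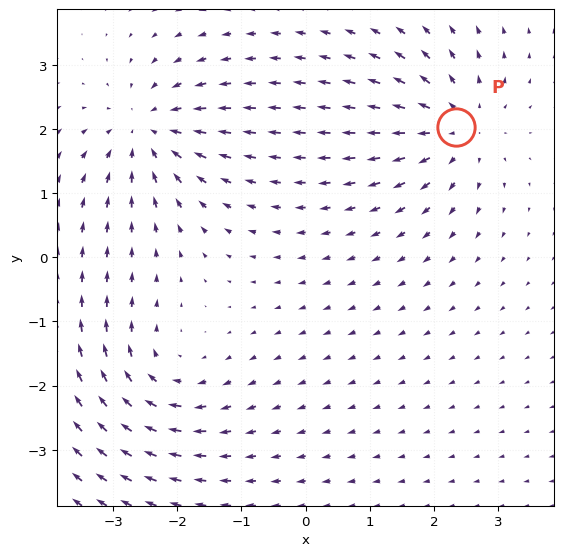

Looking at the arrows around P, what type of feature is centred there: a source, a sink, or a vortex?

source

At P (2.3, 2.0) the arrows spread outward. Divergence about +4, curl ≈0 — positive divergence with near-zero curl is a source.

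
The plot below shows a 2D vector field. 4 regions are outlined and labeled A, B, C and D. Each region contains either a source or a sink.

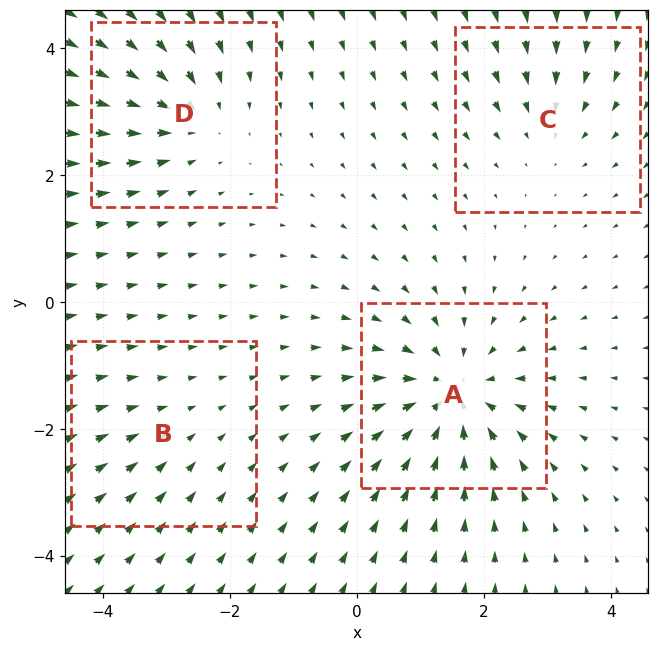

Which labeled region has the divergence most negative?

A

Divergence at each region's feature centre — A: about -7, B: about -2, C: about -3, D: about -4. Region A is most negative.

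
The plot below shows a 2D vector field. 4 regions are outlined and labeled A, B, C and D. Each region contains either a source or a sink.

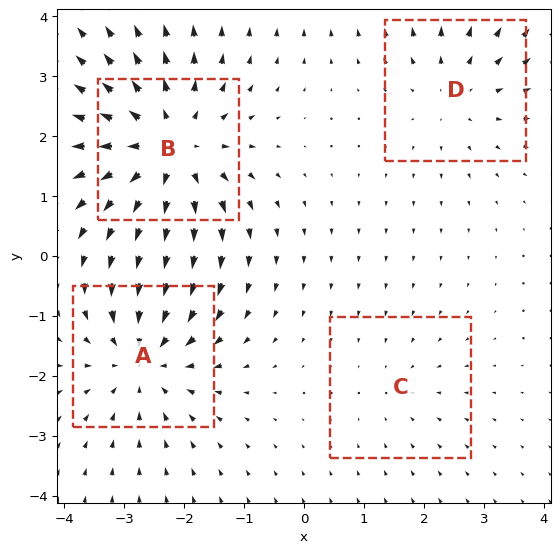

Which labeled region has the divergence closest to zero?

C

Divergence at each region's feature centre — A: about -5, B: about +6, C: about -2, D: about +3. Region C is closest to zero.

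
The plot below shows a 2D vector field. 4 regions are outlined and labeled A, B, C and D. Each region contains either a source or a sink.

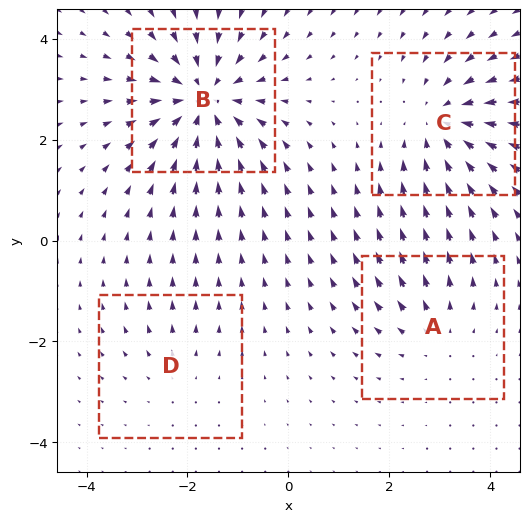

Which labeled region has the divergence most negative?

Divergence at each region's feature centre — A: about +3, B: about -6, C: about -5, D: about +2. Region B is most negative.

B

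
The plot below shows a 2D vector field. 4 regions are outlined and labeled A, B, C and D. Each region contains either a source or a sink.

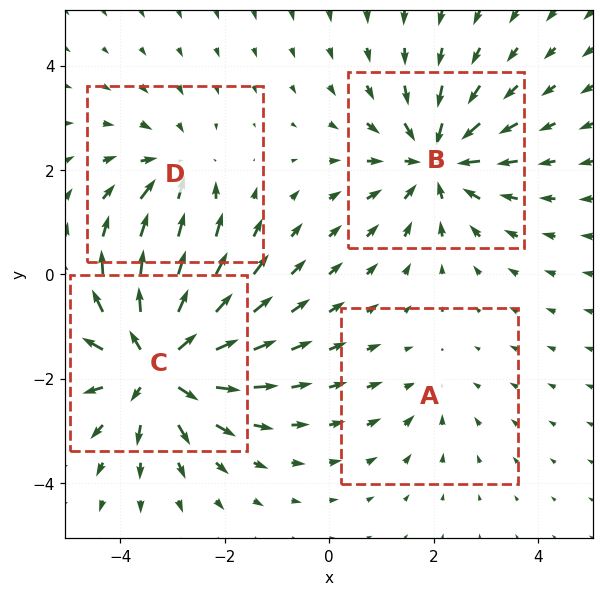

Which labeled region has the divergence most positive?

Divergence at each region's feature centre — A: about -2, B: about -5, C: about +7, D: about -3. Region C is most positive.

C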